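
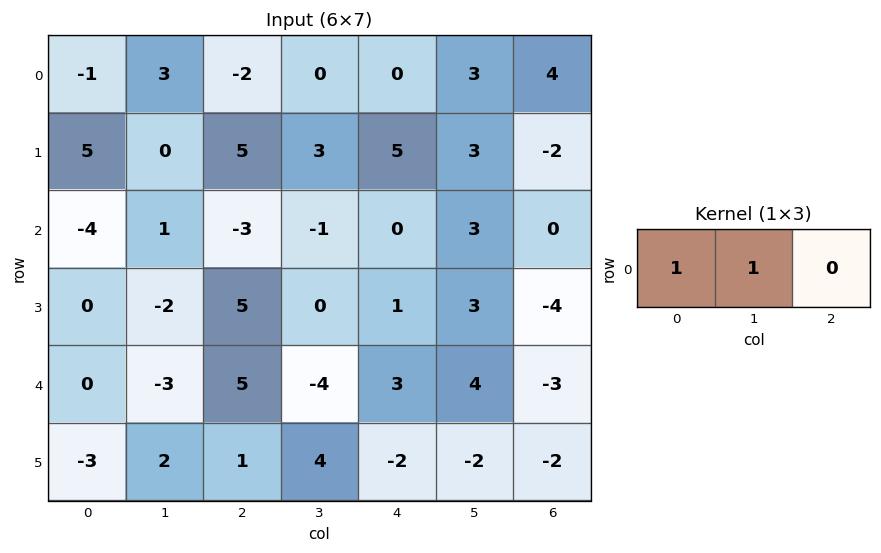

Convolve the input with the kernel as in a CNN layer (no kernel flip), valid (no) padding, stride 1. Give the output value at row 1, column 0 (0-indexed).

The receptive field on the input at this output position is [5 0 5]. Elementwise product with the kernel and sum: 5·1 + 0·1.

5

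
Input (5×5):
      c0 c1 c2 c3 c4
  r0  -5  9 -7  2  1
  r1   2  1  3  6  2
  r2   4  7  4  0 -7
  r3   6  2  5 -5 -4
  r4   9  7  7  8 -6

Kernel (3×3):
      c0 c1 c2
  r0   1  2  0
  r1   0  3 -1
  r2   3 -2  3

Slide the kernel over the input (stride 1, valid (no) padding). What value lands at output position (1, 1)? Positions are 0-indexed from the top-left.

0

The receptive field on the input at this output position is [1 3 6 / 7 4 0 / 2 5 -5]. Elementwise product with the kernel and sum: 1·1 + 3·2 + 4·3 + 0·-1 + 2·3 + 5·-2 + -5·3.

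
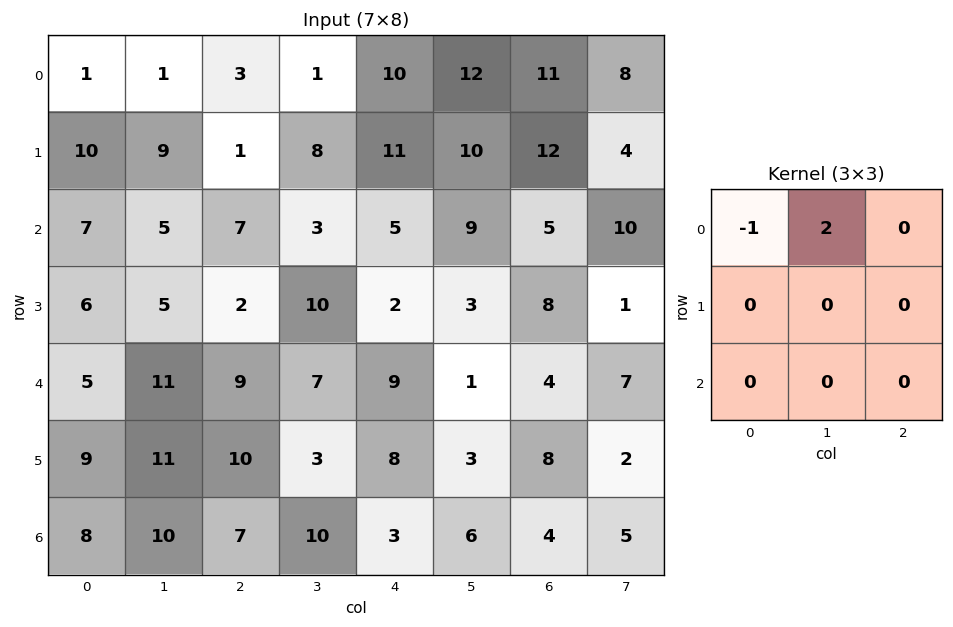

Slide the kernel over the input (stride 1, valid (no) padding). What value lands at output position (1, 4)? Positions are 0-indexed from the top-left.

9

The receptive field on the input at this output position is [11 10 12 / 5 9 5 / 2 3 8]. Elementwise product with the kernel and sum: 11·-1 + 10·2.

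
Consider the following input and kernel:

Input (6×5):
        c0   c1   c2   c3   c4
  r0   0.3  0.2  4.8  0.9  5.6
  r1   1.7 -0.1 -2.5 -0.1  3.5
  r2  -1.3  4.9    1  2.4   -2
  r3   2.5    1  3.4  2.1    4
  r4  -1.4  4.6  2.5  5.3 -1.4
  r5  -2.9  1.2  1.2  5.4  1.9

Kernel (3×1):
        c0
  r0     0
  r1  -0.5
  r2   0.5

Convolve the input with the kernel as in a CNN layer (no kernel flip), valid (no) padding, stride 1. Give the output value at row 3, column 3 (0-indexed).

The receptive field on the input at this output position is [2.1 / 5.3 / 5.4]. Elementwise product with the kernel and sum: 5.3·-0.5 + 5.4·0.5.

0.05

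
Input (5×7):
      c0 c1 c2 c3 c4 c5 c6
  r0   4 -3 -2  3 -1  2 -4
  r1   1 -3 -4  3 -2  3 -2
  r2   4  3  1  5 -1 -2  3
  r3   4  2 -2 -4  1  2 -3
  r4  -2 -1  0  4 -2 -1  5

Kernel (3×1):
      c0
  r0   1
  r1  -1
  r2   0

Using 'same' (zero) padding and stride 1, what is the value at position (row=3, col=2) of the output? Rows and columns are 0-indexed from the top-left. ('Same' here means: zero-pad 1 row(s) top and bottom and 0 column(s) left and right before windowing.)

3

The receptive field on the zero-padded input at this output position is [1 / -2 / 0]. Elementwise product with the kernel and sum: 1·1 + -2·-1.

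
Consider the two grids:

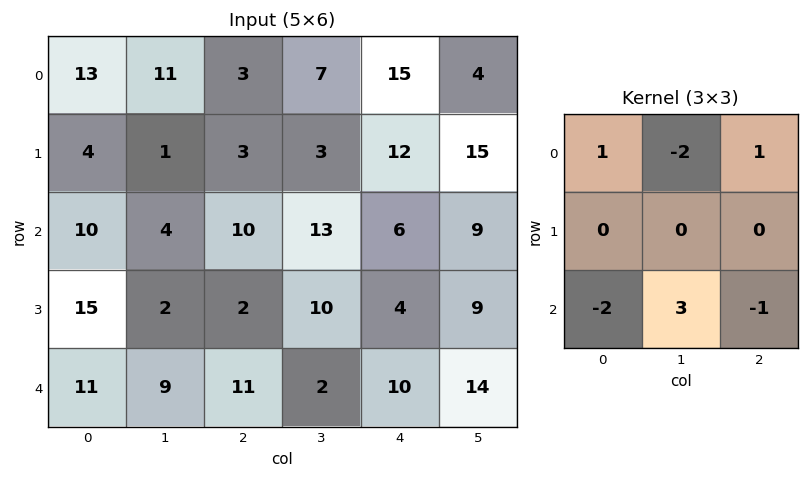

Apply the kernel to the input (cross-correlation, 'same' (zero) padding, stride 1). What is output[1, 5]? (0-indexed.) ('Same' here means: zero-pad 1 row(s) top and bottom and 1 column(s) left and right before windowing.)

22

The receptive field on the zero-padded input at this output position is [15 4 0 / 12 15 0 / 6 9 0]. Elementwise product with the kernel and sum: 15·1 + 4·-2 + 0·1 + 6·-2 + 9·3 + 0·-1.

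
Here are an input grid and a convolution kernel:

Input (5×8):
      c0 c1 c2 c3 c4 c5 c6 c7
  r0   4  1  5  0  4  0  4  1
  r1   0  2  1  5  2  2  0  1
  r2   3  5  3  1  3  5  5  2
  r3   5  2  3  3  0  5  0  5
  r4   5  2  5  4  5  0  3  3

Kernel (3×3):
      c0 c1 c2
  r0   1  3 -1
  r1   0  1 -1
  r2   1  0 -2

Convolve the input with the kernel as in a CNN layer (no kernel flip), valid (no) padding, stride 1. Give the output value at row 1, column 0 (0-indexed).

6

The receptive field on the input at this output position is [0 2 1 / 3 5 3 / 5 2 3]. Elementwise product with the kernel and sum: 0·1 + 2·3 + 1·-1 + 5·1 + 3·-1 + 5·1 + 3·-2.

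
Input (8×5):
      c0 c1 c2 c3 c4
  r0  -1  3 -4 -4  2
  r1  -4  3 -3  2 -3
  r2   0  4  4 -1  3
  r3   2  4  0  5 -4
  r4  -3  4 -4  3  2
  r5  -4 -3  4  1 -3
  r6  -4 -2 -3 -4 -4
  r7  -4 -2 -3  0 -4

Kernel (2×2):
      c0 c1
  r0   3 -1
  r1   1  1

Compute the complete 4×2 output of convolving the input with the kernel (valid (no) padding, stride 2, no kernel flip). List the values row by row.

Output[0,0]: The receptive field on the input at this output position is [-1 3 / -4 3]. Elementwise product with the kernel and sum: -1·3 + 3·-1 + -4·1 + 3·1.

-7 -9
2 18
-20 -10
-16 -8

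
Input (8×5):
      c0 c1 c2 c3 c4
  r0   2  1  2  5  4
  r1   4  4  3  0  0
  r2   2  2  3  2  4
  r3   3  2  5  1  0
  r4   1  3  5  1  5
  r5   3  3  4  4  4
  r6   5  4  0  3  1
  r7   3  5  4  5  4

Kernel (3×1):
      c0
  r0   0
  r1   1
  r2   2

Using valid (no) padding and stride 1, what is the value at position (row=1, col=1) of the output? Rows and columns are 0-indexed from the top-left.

6

The receptive field on the input at this output position is [4 / 2 / 2]. Elementwise product with the kernel and sum: 2·1 + 2·2.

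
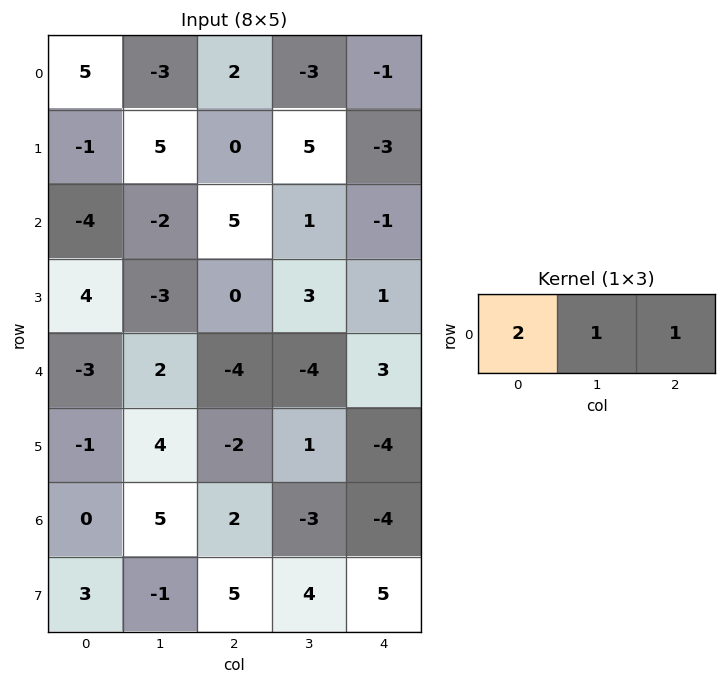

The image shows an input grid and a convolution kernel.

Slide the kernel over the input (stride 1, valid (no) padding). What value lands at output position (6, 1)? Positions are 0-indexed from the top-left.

The receptive field on the input at this output position is [5 2 -3]. Elementwise product with the kernel and sum: 5·2 + 2·1 + -3·1.

9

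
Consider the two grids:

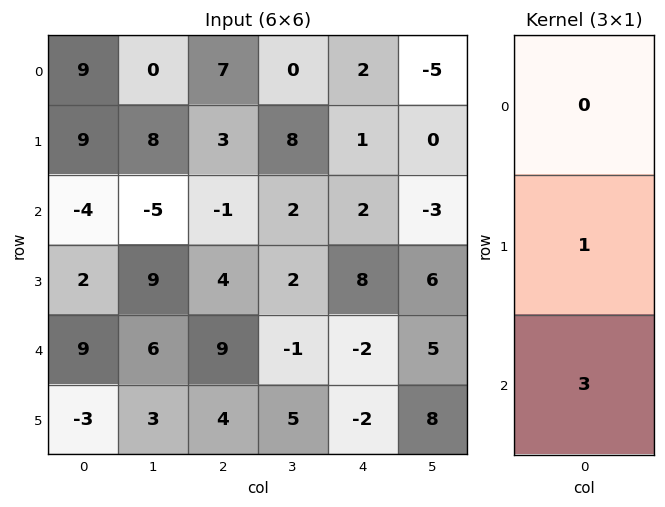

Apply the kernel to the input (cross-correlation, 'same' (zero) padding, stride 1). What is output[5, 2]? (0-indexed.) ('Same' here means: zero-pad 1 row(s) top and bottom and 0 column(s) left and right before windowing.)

The receptive field on the zero-padded input at this output position is [9 / 4 / 0]. Elementwise product with the kernel and sum: 4·1 + 0·3.

4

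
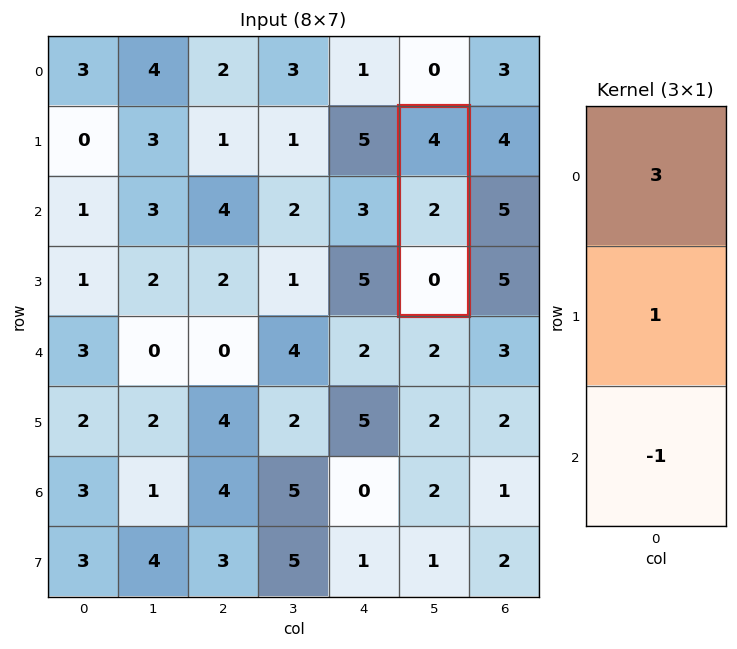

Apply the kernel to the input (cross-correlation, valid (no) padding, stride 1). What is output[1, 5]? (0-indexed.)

The receptive field on the input at this output position is [4 / 2 / 0]. Elementwise product with the kernel and sum: 4·3 + 2·1 + 0·-1.

14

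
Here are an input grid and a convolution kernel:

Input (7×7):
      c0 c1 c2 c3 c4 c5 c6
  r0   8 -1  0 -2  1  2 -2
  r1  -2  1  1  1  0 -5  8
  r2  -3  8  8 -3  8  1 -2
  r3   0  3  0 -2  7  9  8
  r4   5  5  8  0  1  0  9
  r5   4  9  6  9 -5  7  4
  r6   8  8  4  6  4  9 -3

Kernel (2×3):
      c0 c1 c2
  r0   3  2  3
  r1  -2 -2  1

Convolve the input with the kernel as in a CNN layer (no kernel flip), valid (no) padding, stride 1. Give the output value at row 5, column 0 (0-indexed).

20

The receptive field on the input at this output position is [4 9 6 / 8 8 4]. Elementwise product with the kernel and sum: 4·3 + 9·2 + 6·3 + 8·-2 + 8·-2 + 4·1.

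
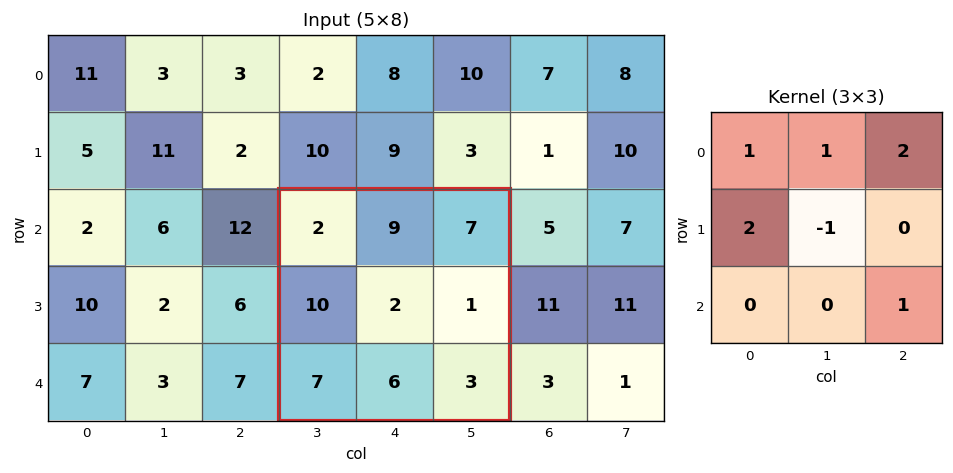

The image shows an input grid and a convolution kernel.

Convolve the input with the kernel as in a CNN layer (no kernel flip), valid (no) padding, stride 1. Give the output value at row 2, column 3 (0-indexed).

46

The receptive field on the input at this output position is [2 9 7 / 10 2 1 / 7 6 3]. Elementwise product with the kernel and sum: 2·1 + 9·1 + 7·2 + 10·2 + 2·-1 + 3·1.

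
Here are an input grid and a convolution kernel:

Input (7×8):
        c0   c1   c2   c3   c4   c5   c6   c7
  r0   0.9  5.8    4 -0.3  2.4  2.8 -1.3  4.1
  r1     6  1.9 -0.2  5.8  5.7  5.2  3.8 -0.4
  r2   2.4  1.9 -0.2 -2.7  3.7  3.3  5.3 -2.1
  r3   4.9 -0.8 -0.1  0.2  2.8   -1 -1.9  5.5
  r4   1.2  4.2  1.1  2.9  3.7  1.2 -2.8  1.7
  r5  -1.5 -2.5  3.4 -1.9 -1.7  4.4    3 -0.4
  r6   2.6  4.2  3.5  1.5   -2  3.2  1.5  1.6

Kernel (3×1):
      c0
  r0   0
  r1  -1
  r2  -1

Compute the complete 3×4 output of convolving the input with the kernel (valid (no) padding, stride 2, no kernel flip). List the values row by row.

-8.4 0.4 -9.4 -9.1
-6.1 -1 -6.5 4.7
-1.1 -6.9 3.7 -4.5

Output[0,0]: The receptive field on the input at this output position is [0.9 / 6 / 2.4]. Elementwise product with the kernel and sum: 6·-1 + 2.4·-1.
Output[0,1]: The receptive field on the input at this output position is [4 / -0.2 / -0.2]. Elementwise product with the kernel and sum: -0.2·-1 + -0.2·-1.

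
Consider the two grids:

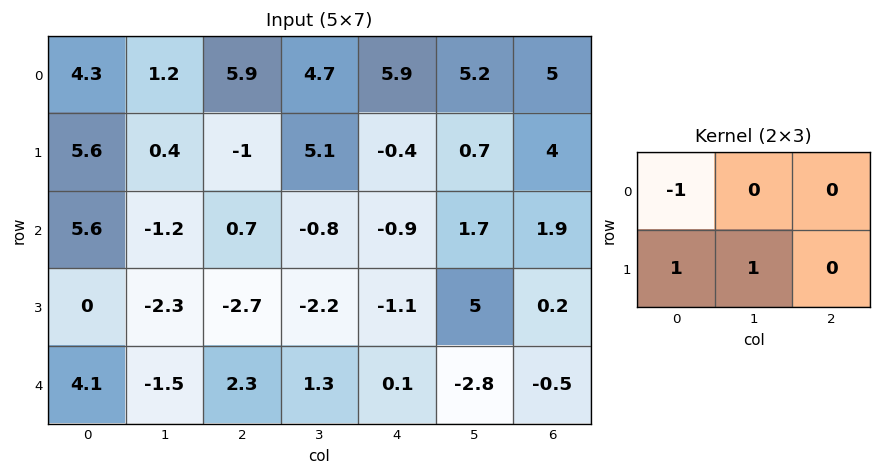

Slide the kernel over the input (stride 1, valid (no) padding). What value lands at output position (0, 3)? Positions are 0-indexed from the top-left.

The receptive field on the input at this output position is [4.7 5.9 5.2 / 5.1 -0.4 0.7]. Elementwise product with the kernel and sum: 4.7·-1 + 5.1·1 + -0.4·1.

-0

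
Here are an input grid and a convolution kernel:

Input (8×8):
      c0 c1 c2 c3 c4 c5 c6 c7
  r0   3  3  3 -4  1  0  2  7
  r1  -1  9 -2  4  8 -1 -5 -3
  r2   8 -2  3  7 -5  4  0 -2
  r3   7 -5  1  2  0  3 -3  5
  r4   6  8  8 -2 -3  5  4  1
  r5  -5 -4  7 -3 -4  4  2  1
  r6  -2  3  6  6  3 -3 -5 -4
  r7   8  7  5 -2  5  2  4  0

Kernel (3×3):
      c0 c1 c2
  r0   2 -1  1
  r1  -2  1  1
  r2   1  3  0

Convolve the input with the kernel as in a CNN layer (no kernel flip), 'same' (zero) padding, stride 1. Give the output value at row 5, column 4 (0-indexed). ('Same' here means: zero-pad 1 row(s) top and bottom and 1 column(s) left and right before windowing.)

25

The receptive field on the zero-padded input at this output position is [-2 -3 5 / -3 -4 4 / 6 3 -3]. Elementwise product with the kernel and sum: -2·2 + -3·-1 + 5·1 + -3·-2 + -4·1 + 4·1 + 6·1 + 3·3.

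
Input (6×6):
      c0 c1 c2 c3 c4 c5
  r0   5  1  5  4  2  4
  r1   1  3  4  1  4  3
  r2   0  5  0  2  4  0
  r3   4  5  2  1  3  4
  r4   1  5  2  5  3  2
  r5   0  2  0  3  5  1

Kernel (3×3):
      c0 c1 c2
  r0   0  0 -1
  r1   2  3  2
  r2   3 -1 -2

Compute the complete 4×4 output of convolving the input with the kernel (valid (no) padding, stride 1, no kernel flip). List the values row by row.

Output[0,0]: The receptive field on the input at this output position is [5 1 5 / 1 3 4 / 0 5 0]. Elementwise product with the kernel and sum: 5·-1 + 1·2 + 3·3 + 4·2 + 0·3 + 5·-1 + 0·-2.
Output[0,1]: The receptive field on the input at this output position is [1 5 4 / 3 4 1 / 5 0 2]. Elementwise product with the kernel and sum: 4·-1 + 3·2 + 4·3 + 1·2 + 5·3 + 0·-1 + 2·-2.

9 27 7 18
14 24 9 5
21 19 4 27
17 25 9 21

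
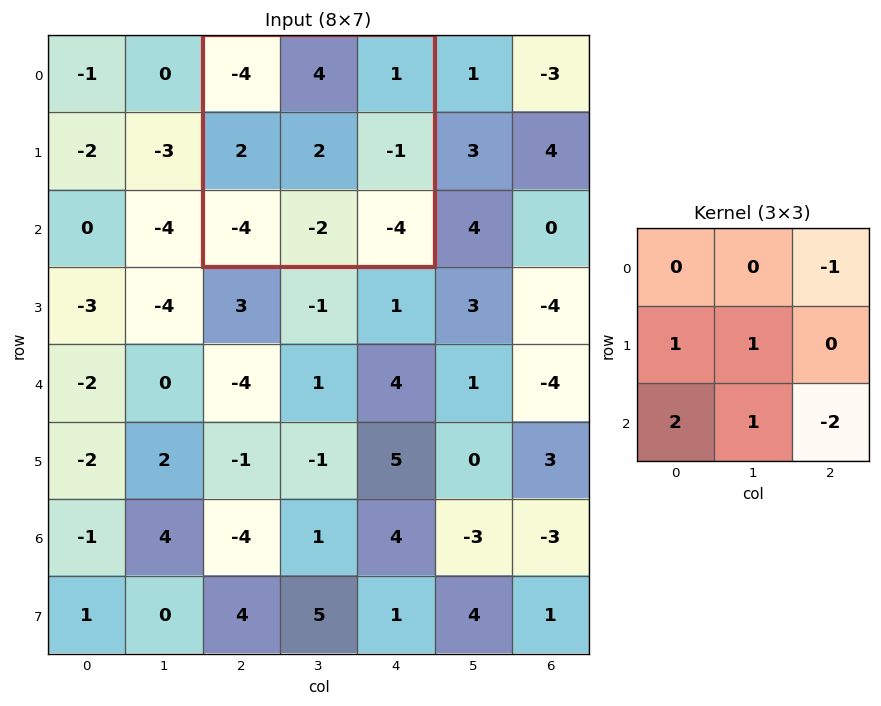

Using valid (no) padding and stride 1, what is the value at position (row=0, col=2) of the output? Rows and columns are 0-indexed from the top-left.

1

The receptive field on the input at this output position is [-4 4 1 / 2 2 -1 / -4 -2 -4]. Elementwise product with the kernel and sum: 1·-1 + 2·1 + 2·1 + -4·2 + -2·1 + -4·-2.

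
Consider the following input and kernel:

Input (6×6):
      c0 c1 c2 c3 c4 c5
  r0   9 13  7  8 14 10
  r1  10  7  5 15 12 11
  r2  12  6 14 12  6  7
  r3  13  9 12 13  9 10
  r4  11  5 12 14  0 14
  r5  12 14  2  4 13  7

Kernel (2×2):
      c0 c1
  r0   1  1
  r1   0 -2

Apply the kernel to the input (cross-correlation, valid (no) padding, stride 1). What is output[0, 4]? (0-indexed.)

The receptive field on the input at this output position is [14 10 / 12 11]. Elementwise product with the kernel and sum: 14·1 + 10·1 + 11·-2.

2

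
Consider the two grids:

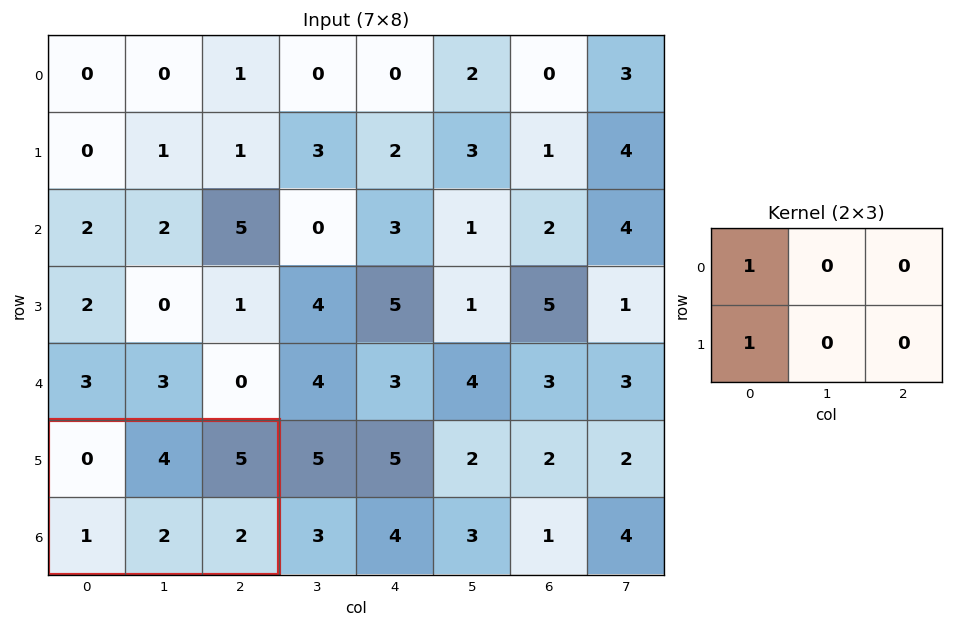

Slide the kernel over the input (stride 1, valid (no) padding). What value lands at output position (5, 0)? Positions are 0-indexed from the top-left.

The receptive field on the input at this output position is [0 4 5 / 1 2 2]. Elementwise product with the kernel and sum: 0·1 + 1·1.

1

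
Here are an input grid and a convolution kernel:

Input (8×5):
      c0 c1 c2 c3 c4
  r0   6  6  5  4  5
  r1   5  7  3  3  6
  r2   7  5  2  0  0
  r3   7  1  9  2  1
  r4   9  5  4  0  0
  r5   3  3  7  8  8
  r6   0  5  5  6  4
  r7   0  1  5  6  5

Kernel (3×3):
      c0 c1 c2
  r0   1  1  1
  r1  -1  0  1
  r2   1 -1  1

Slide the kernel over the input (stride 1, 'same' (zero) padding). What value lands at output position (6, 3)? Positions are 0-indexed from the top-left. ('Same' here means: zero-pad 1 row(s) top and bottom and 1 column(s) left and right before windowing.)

26

The receptive field on the zero-padded input at this output position is [7 8 8 / 5 6 4 / 5 6 5]. Elementwise product with the kernel and sum: 7·1 + 8·1 + 8·1 + 5·-1 + 4·1 + 5·1 + 6·-1 + 5·1.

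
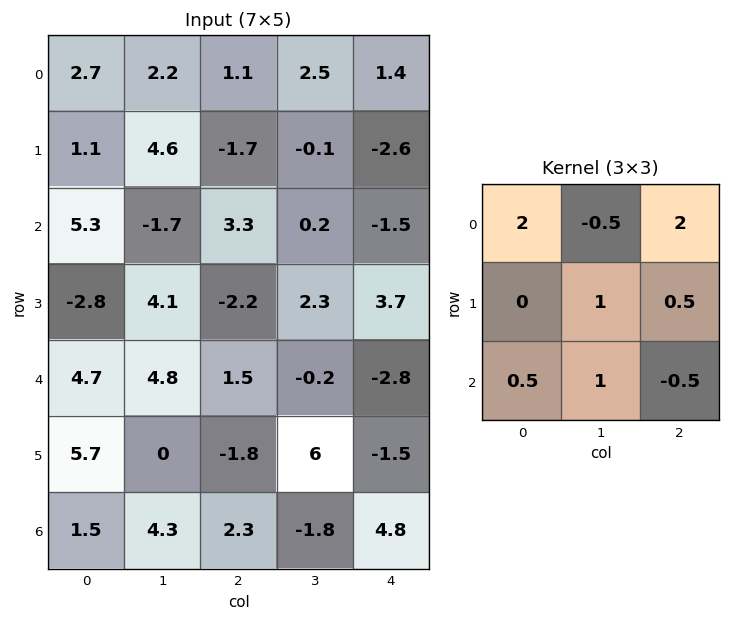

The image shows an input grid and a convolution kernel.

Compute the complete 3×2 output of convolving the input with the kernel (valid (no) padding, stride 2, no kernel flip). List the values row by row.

9.55 4.95
27.45 9.6
13 -0.3

Output[0,0]: The receptive field on the input at this output position is [2.7 2.2 1.1 / 1.1 4.6 -1.7 / 5.3 -1.7 3.3]. Elementwise product with the kernel and sum: 2.7·2 + 2.2·-0.5 + 1.1·2 + 4.6·1 + -1.7·0.5 + 5.3·0.5 + -1.7·1 + 3.3·-0.5.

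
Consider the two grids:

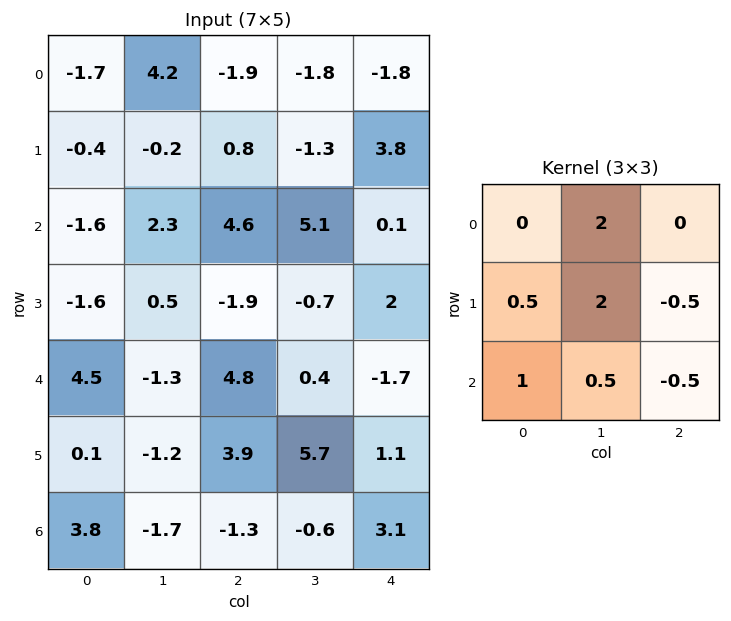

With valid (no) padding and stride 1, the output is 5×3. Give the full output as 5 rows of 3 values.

Output[0,0]: The receptive field on the input at this output position is [-1.7 4.2 -1.9 / -0.4 -0.2 0.8 / -1.6 2.3 4.6]. Elementwise product with the kernel and sum: 4.2·2 + -0.4·0.5 + -0.2·2 + 0.8·-0.5 + -1.6·1 + 2.3·0.5 + 4.6·-0.5.
Output[0,1]: The receptive field on the input at this output position is [4.2 -1.9 -1.8 / -0.2 0.8 -1.3 / 2.3 4.6 5.1]. Elementwise product with the kernel and sum: -1.9·2 + -0.2·0.5 + 0.8·2 + -1.3·-0.5 + 2.3·1 + 4.6·0.5 + 5.1·-0.5.

4.65 0.4 -0.6
0.7 9.3 6.6
7.2 6.9 12.7
-4.2 2.85 8.85
-3.3 11.9 10.45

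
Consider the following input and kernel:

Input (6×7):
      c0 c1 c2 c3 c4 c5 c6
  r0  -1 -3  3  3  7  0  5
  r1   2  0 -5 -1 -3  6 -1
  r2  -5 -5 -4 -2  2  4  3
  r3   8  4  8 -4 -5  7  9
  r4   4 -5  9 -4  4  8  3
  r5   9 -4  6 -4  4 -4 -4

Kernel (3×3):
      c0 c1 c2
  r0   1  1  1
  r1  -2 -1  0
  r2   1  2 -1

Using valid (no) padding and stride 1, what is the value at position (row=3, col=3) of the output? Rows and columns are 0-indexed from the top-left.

The receptive field on the input at this output position is [-4 -5 7 / -4 4 8 / -4 4 -4]. Elementwise product with the kernel and sum: -4·1 + -5·1 + 7·1 + -4·-2 + 4·-1 + -4·1 + 4·2 + -4·-1.

10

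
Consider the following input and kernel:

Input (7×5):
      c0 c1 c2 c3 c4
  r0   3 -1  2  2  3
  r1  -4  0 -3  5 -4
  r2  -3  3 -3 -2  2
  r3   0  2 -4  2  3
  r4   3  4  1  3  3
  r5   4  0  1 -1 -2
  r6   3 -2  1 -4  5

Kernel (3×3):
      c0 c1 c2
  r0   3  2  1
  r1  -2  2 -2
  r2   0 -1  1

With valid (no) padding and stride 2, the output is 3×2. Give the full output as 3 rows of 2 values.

17 41
3 -5
11 21

Output[0,0]: The receptive field on the input at this output position is [3 -1 2 / -4 0 -3 / -3 3 -3]. Elementwise product with the kernel and sum: 3·3 + -1·2 + 2·1 + -4·-2 + 0·2 + -3·-2 + 3·-1 + -3·1.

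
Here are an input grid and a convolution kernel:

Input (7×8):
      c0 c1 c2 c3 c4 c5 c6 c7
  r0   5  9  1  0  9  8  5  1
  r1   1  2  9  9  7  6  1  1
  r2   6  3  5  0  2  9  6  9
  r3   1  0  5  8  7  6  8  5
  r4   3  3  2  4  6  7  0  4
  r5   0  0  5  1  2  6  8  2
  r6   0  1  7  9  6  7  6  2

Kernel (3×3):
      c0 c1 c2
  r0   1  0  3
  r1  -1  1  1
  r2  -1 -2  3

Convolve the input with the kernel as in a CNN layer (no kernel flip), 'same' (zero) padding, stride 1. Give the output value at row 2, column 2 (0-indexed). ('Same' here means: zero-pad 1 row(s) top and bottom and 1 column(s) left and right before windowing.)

The receptive field on the zero-padded input at this output position is [2 9 9 / 3 5 0 / 0 5 8]. Elementwise product with the kernel and sum: 2·1 + 9·3 + 3·-1 + 5·1 + 0·1 + 0·-1 + 5·-2 + 8·3.

45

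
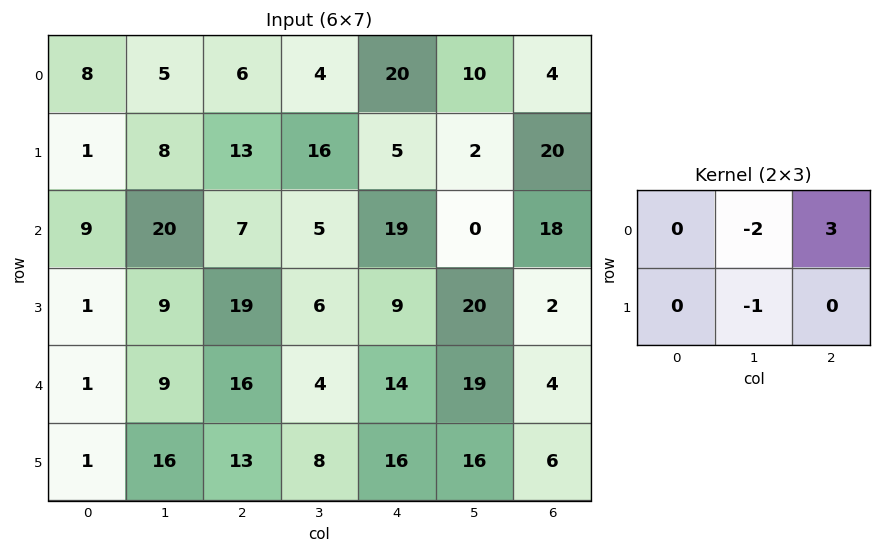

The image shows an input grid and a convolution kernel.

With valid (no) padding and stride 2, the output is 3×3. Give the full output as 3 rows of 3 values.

Output[0,0]: The receptive field on the input at this output position is [8 5 6 / 1 8 13]. Elementwise product with the kernel and sum: 5·-2 + 6·3 + 8·-1.
Output[0,1]: The receptive field on the input at this output position is [6 4 20 / 13 16 5]. Elementwise product with the kernel and sum: 4·-2 + 20·3 + 16·-1.

0 36 -10
-28 41 34
14 26 -42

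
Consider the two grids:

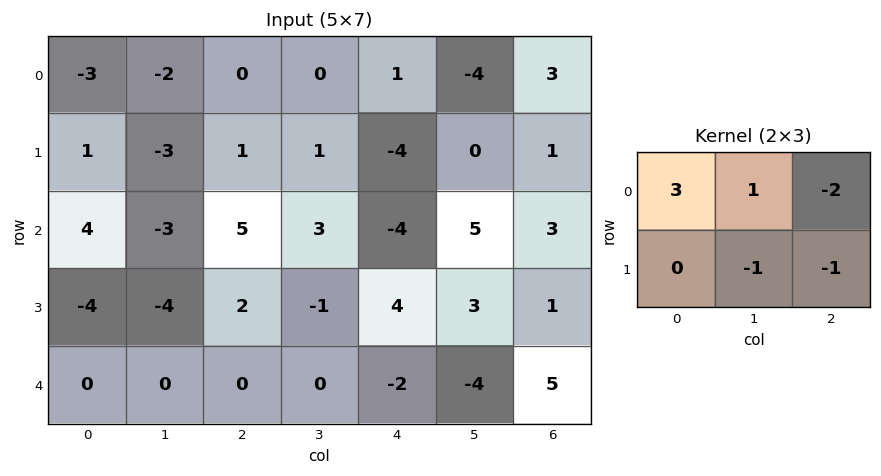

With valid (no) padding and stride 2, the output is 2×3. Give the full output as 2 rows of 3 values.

-9 1 -8
1 23 -17

Output[0,0]: The receptive field on the input at this output position is [-3 -2 0 / 1 -3 1]. Elementwise product with the kernel and sum: -3·3 + -2·1 + 0·-2 + -3·-1 + 1·-1.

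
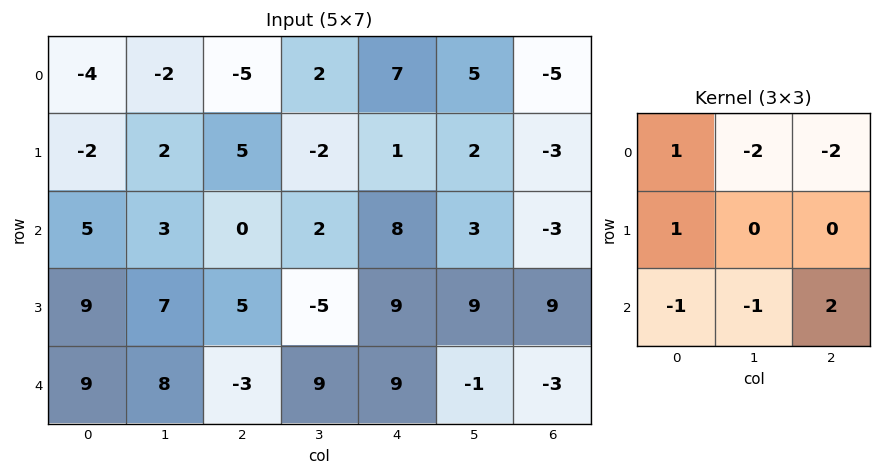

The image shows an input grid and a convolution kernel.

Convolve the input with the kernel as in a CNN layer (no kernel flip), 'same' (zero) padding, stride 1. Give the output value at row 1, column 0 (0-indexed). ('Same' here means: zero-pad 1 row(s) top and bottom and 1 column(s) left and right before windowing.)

The receptive field on the zero-padded input at this output position is [0 -4 -2 / 0 -2 2 / 0 5 3]. Elementwise product with the kernel and sum: 0·1 + -4·-2 + -2·-2 + 0·1 + 0·-1 + 5·-1 + 3·2.

13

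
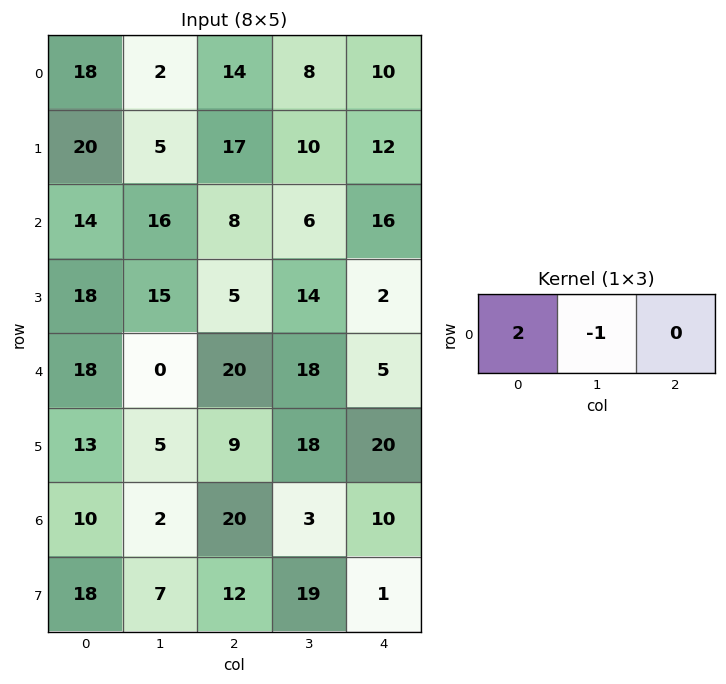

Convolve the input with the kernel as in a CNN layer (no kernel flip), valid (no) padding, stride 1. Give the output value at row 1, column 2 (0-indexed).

The receptive field on the input at this output position is [17 10 12]. Elementwise product with the kernel and sum: 17·2 + 10·-1.

24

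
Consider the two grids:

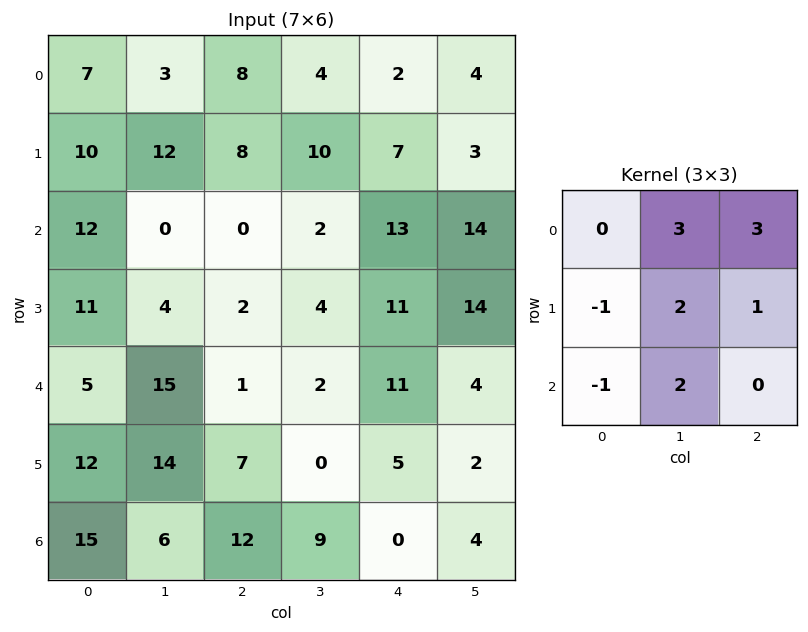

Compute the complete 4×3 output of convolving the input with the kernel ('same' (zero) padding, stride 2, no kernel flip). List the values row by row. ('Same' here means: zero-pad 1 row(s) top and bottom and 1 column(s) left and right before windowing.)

Output[0,0]: The receptive field on the zero-padded input at this output position is [0 0 0 / 0 7 3 / 0 10 12]. Elementwise product with the kernel and sum: 0·3 + 0·3 + 0·-1 + 7·2 + 3·1 + 0·-1 + 10·2.

37 21 8
112 56 86
94 7 109
114 48 16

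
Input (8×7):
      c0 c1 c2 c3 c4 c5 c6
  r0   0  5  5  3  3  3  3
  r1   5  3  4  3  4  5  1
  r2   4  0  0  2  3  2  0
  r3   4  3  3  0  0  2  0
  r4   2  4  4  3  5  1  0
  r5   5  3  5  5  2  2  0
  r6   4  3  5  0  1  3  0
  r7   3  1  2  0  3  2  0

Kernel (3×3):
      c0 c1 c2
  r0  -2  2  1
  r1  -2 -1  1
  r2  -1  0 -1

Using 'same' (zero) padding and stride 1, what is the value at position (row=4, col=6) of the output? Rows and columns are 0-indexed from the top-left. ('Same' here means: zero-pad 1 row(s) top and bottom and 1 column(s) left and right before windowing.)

-8

The receptive field on the zero-padded input at this output position is [2 0 0 / 1 0 0 / 2 0 0]. Elementwise product with the kernel and sum: 2·-2 + 0·2 + 0·1 + 1·-2 + 0·-1 + 0·1 + 2·-1 + 0·-1.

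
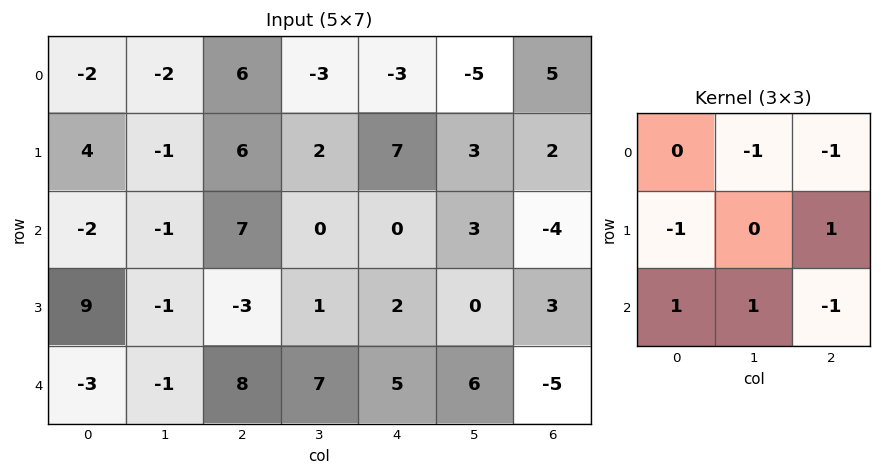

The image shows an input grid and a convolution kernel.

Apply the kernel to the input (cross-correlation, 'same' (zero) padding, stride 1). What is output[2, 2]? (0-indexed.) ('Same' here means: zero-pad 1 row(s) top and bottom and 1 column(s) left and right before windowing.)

-12

The receptive field on the zero-padded input at this output position is [-1 6 2 / -1 7 0 / -1 -3 1]. Elementwise product with the kernel and sum: 6·-1 + 2·-1 + -1·-1 + 0·1 + -1·1 + -3·1 + 1·-1.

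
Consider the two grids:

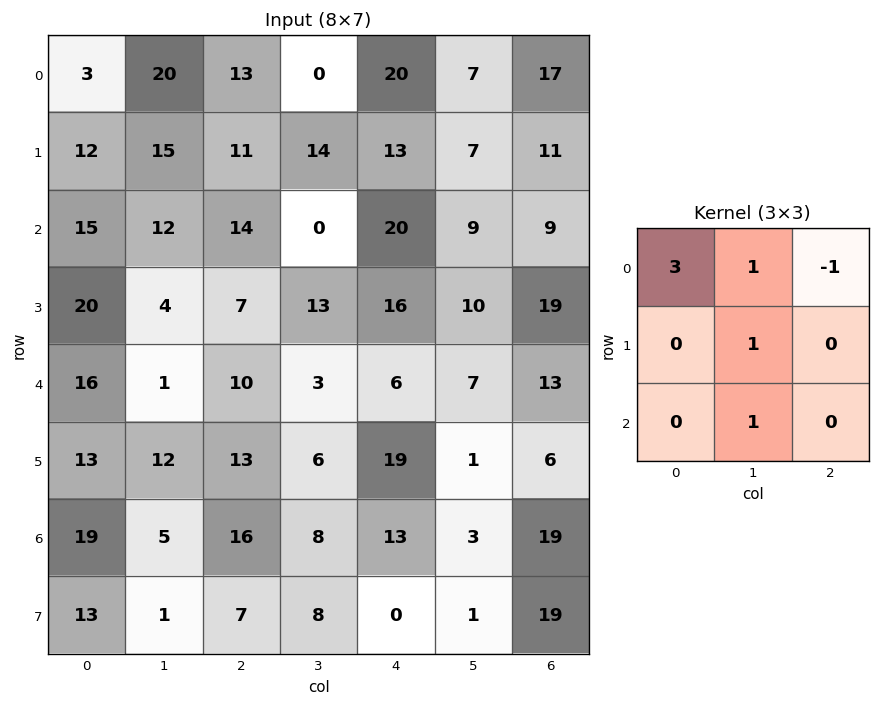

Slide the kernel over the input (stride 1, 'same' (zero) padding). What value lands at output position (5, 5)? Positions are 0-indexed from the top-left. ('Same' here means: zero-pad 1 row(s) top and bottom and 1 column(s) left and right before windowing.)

The receptive field on the zero-padded input at this output position is [6 7 13 / 19 1 6 / 13 3 19]. Elementwise product with the kernel and sum: 6·3 + 7·1 + 13·-1 + 1·1 + 3·1.

16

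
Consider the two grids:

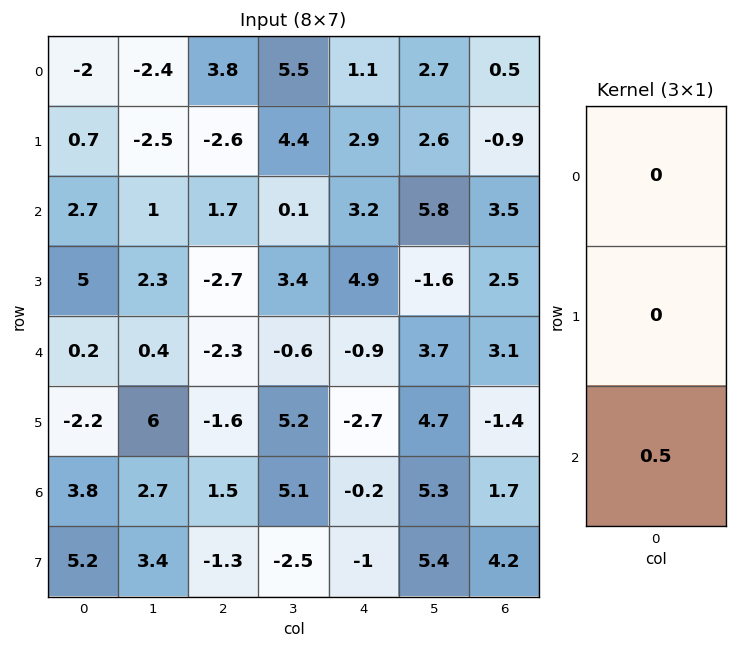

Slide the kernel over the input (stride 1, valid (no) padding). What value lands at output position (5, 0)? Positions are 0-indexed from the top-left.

2.6

The receptive field on the input at this output position is [-2.2 / 3.8 / 5.2]. Elementwise product with the kernel and sum: 5.2·0.5.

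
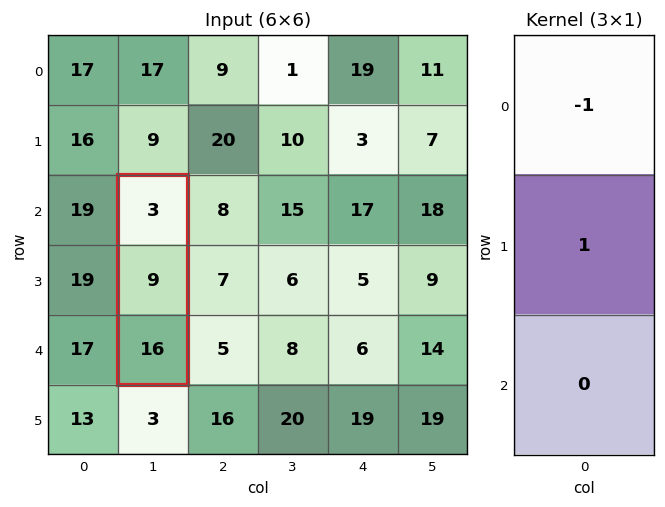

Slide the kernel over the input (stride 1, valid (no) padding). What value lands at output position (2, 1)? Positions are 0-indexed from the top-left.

6

The receptive field on the input at this output position is [3 / 9 / 16]. Elementwise product with the kernel and sum: 3·-1 + 9·1.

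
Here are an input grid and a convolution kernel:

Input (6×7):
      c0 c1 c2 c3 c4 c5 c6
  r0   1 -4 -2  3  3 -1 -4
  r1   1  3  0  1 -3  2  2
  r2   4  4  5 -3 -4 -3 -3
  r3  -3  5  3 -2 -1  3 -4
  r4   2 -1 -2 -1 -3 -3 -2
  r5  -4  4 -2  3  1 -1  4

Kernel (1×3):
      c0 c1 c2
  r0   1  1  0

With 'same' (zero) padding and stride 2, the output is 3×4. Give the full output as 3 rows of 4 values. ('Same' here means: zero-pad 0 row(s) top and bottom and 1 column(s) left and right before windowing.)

1 -6 6 -5
4 9 -7 -6
2 -3 -4 -5

Output[0,0]: The receptive field on the zero-padded input at this output position is [0 1 -4]. Elementwise product with the kernel and sum: 0·1 + 1·1.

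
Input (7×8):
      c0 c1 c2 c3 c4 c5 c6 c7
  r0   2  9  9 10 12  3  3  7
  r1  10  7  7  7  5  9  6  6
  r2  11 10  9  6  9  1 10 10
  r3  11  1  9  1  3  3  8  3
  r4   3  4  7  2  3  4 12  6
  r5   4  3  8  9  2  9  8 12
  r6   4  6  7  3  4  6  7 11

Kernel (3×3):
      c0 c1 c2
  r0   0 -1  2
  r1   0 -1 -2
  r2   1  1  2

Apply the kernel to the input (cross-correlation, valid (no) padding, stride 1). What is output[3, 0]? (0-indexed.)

The receptive field on the input at this output position is [11 1 9 / 3 4 7 / 4 3 8]. Elementwise product with the kernel and sum: 1·-1 + 9·2 + 4·-1 + 7·-2 + 4·1 + 3·1 + 8·2.

22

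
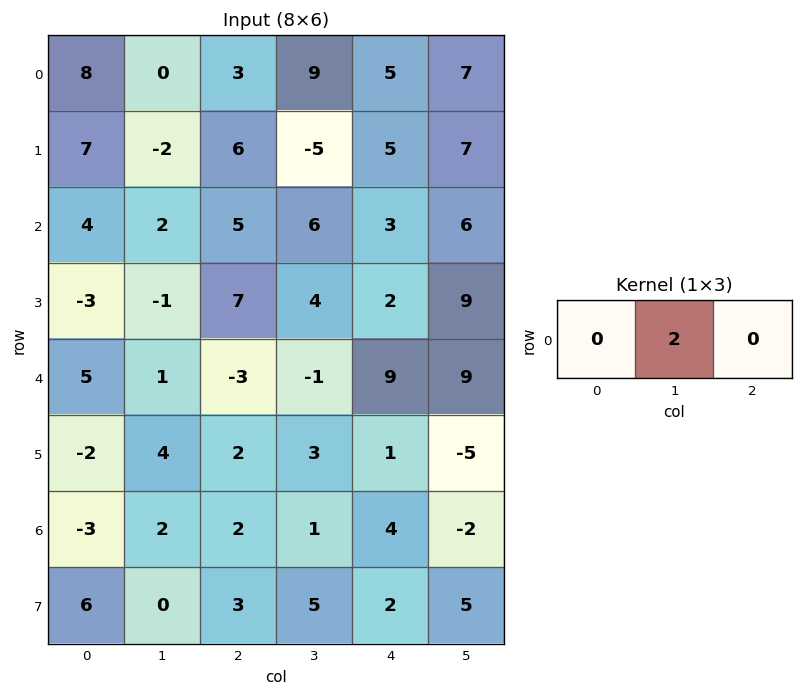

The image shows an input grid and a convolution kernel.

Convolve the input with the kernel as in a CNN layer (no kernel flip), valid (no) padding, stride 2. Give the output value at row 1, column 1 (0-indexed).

12

The receptive field on the input at this output position is [5 6 3]. Elementwise product with the kernel and sum: 6·2.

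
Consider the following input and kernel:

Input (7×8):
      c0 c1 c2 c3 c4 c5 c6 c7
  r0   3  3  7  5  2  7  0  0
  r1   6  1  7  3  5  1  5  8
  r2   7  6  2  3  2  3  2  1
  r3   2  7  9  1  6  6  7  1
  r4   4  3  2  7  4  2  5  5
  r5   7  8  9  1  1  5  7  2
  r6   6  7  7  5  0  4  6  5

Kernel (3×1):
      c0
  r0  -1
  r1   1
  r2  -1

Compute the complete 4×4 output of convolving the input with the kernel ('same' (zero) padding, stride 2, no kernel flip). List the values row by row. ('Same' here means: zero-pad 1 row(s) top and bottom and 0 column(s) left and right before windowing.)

Output[0,0]: The receptive field on the zero-padded input at this output position is [0 / 3 / 6]. Elementwise product with the kernel and sum: 0·-1 + 3·1 + 6·-1.
Output[0,1]: The receptive field on the zero-padded input at this output position is [0 / 7 / 7]. Elementwise product with the kernel and sum: 0·-1 + 7·1 + 7·-1.

-3 0 -3 -5
-1 -14 -9 -10
-5 -16 -3 -9
-1 -2 -1 -1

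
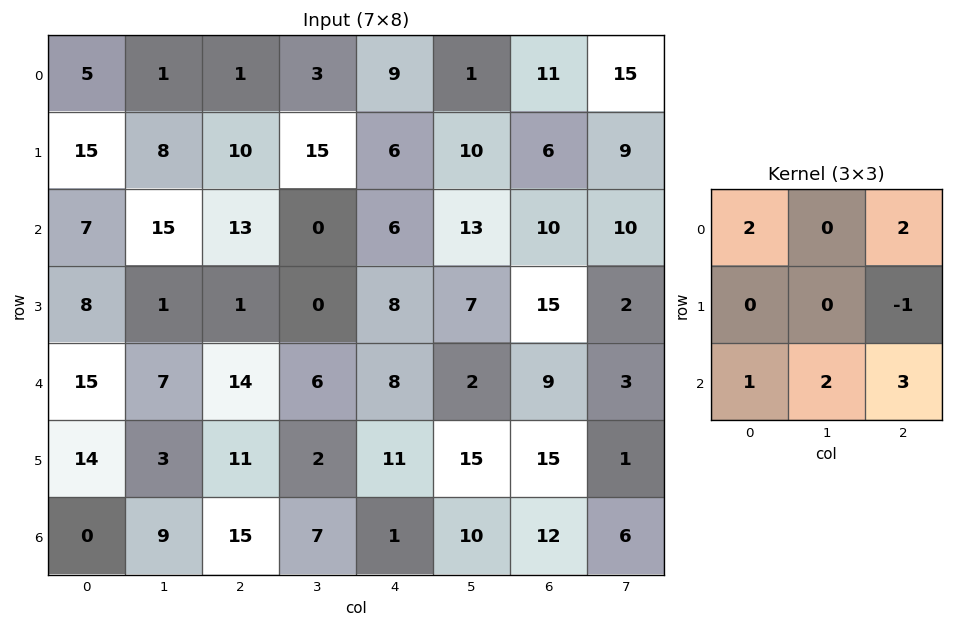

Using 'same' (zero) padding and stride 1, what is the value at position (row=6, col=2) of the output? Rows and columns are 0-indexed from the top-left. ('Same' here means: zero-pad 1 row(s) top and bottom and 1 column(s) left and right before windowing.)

The receptive field on the zero-padded input at this output position is [3 11 2 / 9 15 7 / 0 0 0]. Elementwise product with the kernel and sum: 3·2 + 2·2 + 7·-1 + 0·1 + 0·2 + 0·3.

3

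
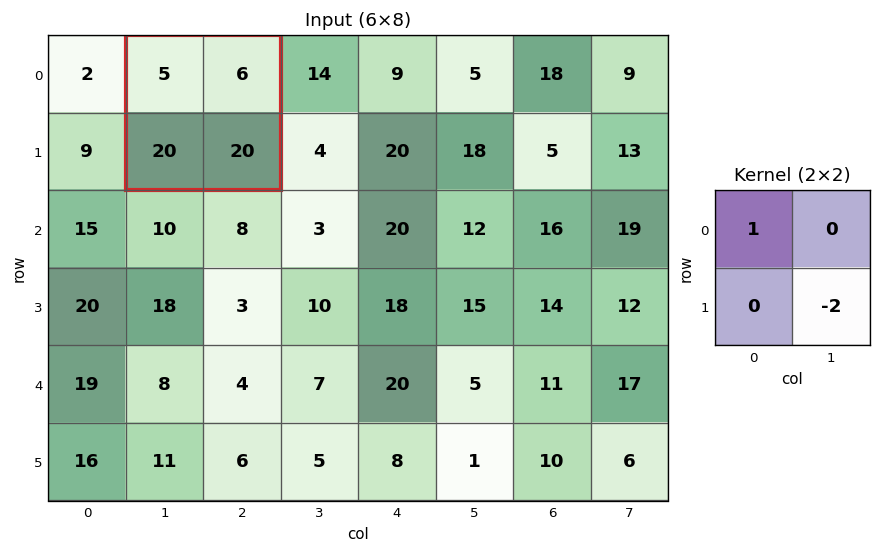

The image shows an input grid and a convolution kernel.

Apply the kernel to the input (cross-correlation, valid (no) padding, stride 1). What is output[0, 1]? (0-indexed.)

-35

The receptive field on the input at this output position is [5 6 / 20 20]. Elementwise product with the kernel and sum: 5·1 + 20·-2.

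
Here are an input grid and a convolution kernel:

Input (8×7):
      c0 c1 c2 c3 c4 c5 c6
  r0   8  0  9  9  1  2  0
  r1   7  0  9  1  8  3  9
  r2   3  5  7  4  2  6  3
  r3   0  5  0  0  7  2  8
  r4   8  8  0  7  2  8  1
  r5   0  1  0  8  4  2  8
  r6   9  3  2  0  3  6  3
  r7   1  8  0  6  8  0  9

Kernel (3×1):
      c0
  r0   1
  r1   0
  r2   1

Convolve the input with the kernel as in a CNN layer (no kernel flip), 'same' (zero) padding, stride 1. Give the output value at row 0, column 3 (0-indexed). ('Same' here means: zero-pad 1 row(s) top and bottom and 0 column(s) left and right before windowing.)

The receptive field on the zero-padded input at this output position is [0 / 9 / 1]. Elementwise product with the kernel and sum: 0·1 + 1·1.

1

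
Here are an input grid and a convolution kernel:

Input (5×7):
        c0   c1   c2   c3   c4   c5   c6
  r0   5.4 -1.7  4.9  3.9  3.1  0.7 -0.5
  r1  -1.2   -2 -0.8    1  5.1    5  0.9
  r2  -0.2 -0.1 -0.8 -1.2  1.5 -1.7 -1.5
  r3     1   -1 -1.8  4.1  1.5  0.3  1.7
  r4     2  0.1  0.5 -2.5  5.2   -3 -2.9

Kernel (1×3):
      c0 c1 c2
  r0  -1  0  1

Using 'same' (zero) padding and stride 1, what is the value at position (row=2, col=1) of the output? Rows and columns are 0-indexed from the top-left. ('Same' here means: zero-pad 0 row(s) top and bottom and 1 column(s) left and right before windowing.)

The receptive field on the zero-padded input at this output position is [-0.2 -0.1 -0.8]. Elementwise product with the kernel and sum: -0.2·-1 + -0.8·1.

-0.6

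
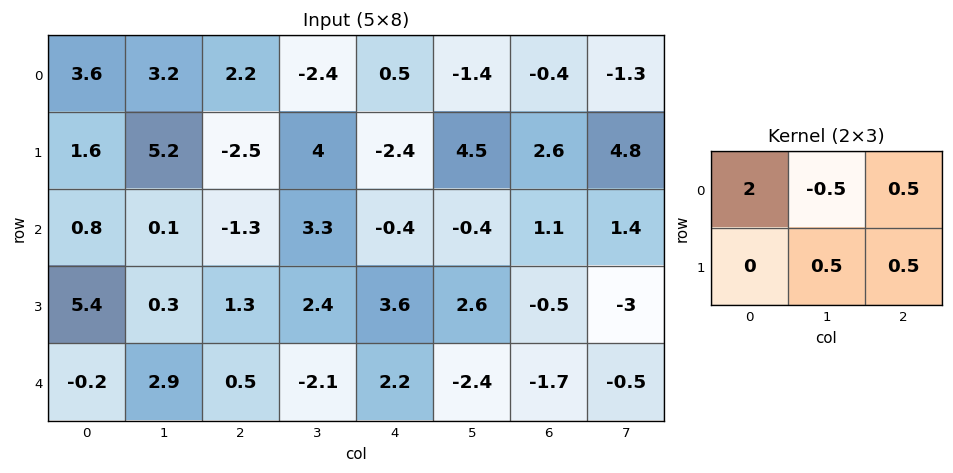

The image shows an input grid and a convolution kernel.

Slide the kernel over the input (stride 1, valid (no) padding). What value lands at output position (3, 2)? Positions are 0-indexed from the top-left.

3.25

The receptive field on the input at this output position is [1.3 2.4 3.6 / 0.5 -2.1 2.2]. Elementwise product with the kernel and sum: 1.3·2 + 2.4·-0.5 + 3.6·0.5 + -2.1·0.5 + 2.2·0.5.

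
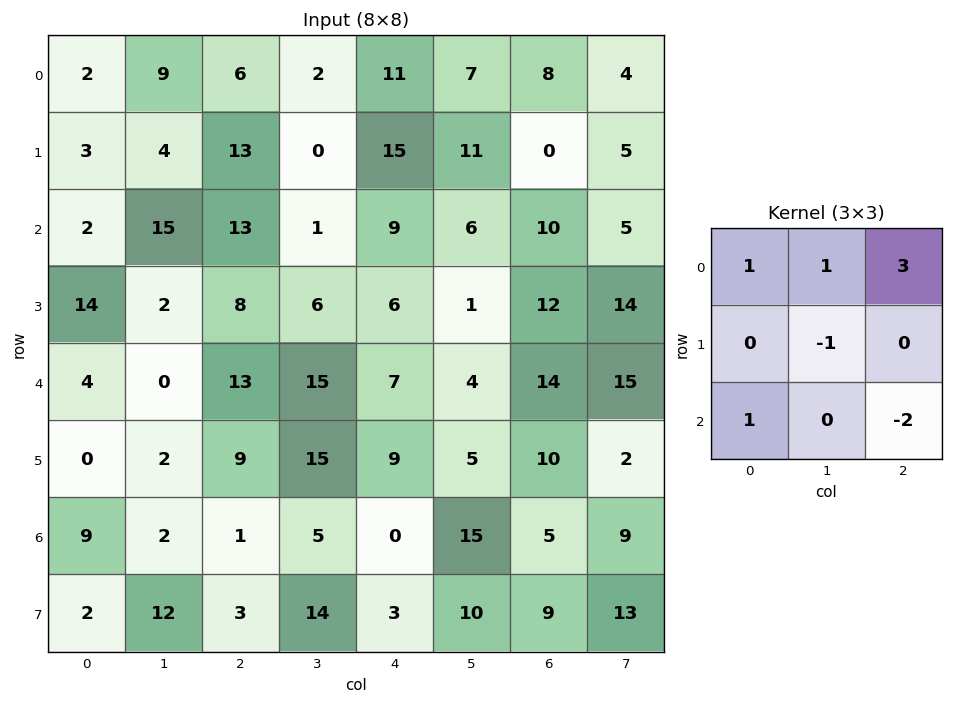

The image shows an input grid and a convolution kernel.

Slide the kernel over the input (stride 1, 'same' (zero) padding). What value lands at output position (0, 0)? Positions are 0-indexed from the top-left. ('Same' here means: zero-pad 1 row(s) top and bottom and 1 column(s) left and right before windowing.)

-10

The receptive field on the zero-padded input at this output position is [0 0 0 / 0 2 9 / 0 3 4]. Elementwise product with the kernel and sum: 0·1 + 0·1 + 0·3 + 2·-1 + 0·1 + 4·-2.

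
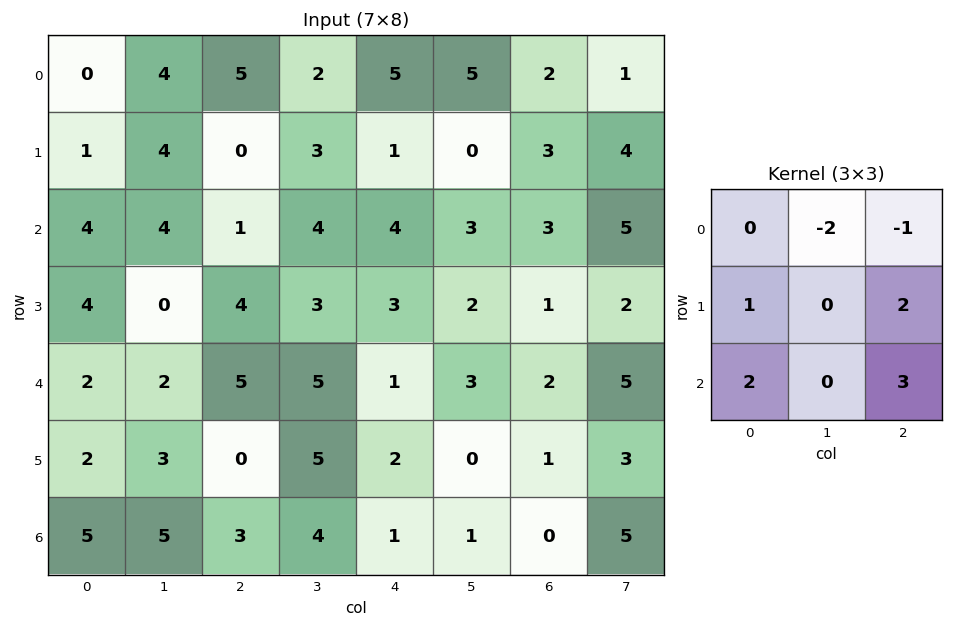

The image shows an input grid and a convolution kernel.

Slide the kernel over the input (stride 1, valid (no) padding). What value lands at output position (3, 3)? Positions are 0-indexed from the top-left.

13

The receptive field on the input at this output position is [3 3 2 / 5 1 3 / 5 2 0]. Elementwise product with the kernel and sum: 3·-2 + 2·-1 + 5·1 + 3·2 + 5·2 + 0·3.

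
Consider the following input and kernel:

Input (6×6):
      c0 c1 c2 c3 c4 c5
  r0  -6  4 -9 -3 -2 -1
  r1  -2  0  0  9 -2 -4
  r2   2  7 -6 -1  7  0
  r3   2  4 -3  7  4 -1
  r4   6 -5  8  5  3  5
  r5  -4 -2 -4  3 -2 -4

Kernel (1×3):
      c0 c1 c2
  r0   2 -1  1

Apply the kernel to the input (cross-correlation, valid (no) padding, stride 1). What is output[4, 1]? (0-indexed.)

-13

The receptive field on the input at this output position is [-5 8 5]. Elementwise product with the kernel and sum: -5·2 + 8·-1 + 5·1.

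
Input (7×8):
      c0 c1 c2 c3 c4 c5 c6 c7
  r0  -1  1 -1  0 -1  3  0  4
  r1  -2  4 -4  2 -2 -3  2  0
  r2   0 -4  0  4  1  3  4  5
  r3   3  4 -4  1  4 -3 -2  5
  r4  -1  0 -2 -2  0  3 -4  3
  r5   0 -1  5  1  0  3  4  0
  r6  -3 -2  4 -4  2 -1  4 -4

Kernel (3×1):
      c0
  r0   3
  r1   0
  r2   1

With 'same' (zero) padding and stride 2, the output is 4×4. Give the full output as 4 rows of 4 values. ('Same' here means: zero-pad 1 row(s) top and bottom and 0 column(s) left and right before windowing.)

-2 -4 -2 2
-3 -16 -2 4
9 -7 12 -2
0 15 0 12

Output[0,0]: The receptive field on the zero-padded input at this output position is [0 / -1 / -2]. Elementwise product with the kernel and sum: 0·3 + -2·1.
Output[0,1]: The receptive field on the zero-padded input at this output position is [0 / -1 / -4]. Elementwise product with the kernel and sum: 0·3 + -4·1.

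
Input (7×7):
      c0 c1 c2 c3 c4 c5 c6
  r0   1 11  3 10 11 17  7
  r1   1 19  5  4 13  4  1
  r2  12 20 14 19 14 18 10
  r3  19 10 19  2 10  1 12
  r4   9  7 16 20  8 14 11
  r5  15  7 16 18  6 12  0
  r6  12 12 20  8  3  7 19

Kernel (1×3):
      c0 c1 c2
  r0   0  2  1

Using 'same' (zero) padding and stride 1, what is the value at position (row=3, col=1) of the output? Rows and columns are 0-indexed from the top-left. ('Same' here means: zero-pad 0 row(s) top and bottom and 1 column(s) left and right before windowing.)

The receptive field on the zero-padded input at this output position is [19 10 19]. Elementwise product with the kernel and sum: 10·2 + 19·1.

39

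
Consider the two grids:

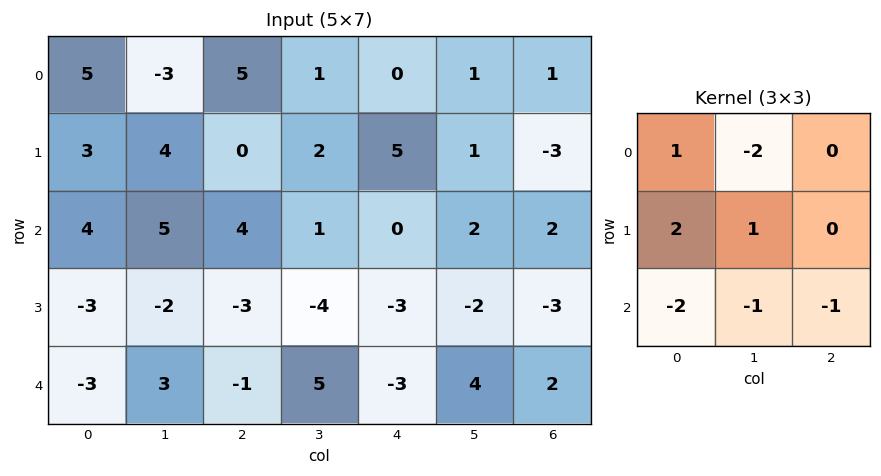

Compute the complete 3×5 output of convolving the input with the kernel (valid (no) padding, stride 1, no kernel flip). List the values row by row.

Output[0,0]: The receptive field on the input at this output position is [5 -3 5 / 3 4 0 / 4 5 4]. Elementwise product with the kernel and sum: 5·1 + -3·-2 + 3·2 + 4·1 + 4·-2 + 5·-1 + 4·-1.

4 -20 -4 6 5
19 29 18 7 16
-10 -20 -8 -21 -12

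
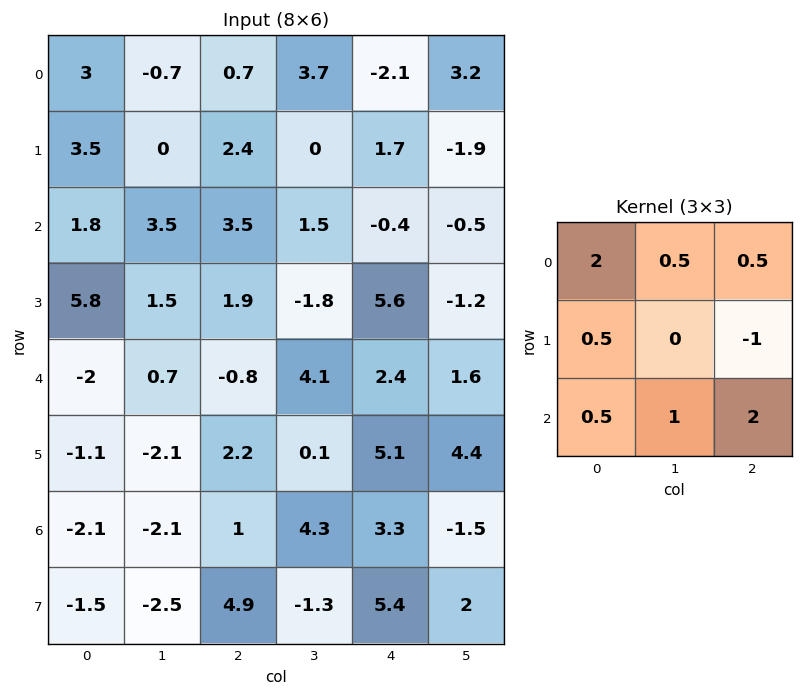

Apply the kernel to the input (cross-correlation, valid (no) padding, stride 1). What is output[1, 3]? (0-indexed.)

3.45

The receptive field on the input at this output position is [0 1.7 -1.9 / 1.5 -0.4 -0.5 / -1.8 5.6 -1.2]. Elementwise product with the kernel and sum: 0·2 + 1.7·0.5 + -1.9·0.5 + 1.5·0.5 + -0.5·-1 + -1.8·0.5 + 5.6·1 + -1.2·2.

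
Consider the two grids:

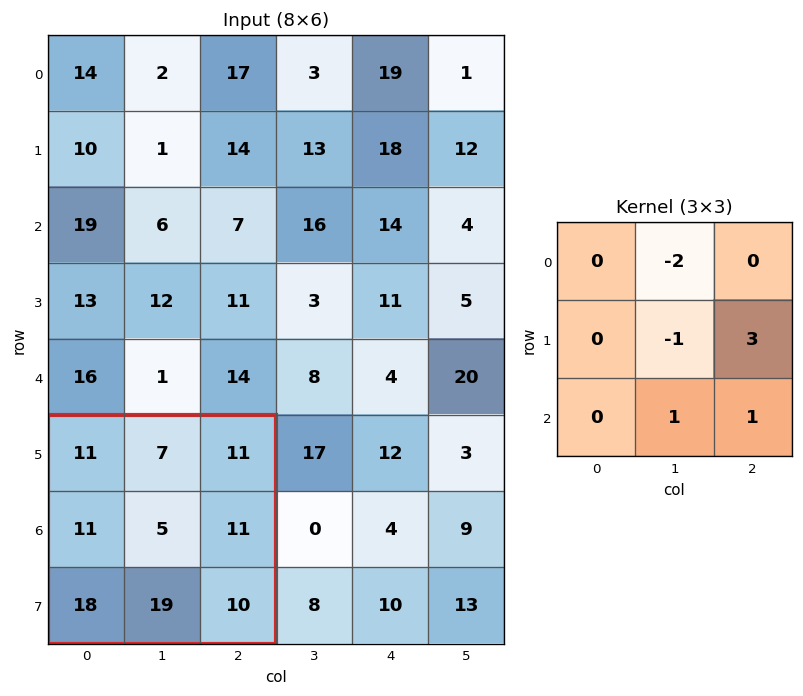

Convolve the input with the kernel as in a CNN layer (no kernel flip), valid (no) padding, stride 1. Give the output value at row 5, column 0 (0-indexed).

43

The receptive field on the input at this output position is [11 7 11 / 11 5 11 / 18 19 10]. Elementwise product with the kernel and sum: 7·-2 + 5·-1 + 11·3 + 19·1 + 10·1.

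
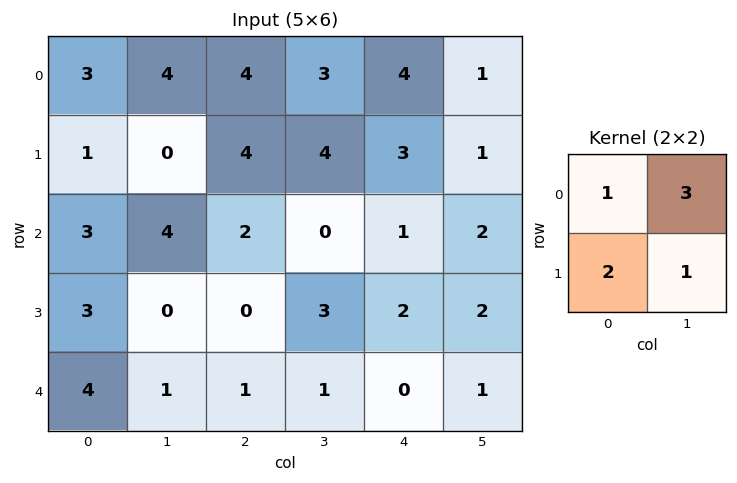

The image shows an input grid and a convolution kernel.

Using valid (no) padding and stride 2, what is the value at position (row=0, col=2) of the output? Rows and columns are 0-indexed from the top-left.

14

The receptive field on the input at this output position is [4 1 / 3 1]. Elementwise product with the kernel and sum: 4·1 + 1·3 + 3·2 + 1·1.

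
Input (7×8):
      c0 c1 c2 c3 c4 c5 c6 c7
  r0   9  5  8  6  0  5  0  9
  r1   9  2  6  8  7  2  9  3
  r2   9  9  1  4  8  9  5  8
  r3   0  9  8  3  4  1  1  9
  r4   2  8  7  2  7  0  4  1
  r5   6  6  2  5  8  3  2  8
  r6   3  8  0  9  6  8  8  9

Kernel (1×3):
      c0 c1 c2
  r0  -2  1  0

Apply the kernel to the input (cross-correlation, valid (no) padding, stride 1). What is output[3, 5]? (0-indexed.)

The receptive field on the input at this output position is [1 1 9]. Elementwise product with the kernel and sum: 1·-2 + 1·1.

-1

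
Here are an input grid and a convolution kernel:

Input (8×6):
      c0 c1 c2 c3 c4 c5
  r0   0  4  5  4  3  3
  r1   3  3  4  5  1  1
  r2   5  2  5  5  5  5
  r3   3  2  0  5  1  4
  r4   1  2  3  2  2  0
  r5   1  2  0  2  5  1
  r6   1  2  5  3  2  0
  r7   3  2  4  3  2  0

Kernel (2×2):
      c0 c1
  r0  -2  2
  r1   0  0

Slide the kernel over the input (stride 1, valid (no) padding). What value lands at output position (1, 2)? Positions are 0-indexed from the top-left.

2

The receptive field on the input at this output position is [4 5 / 5 5]. Elementwise product with the kernel and sum: 4·-2 + 5·2.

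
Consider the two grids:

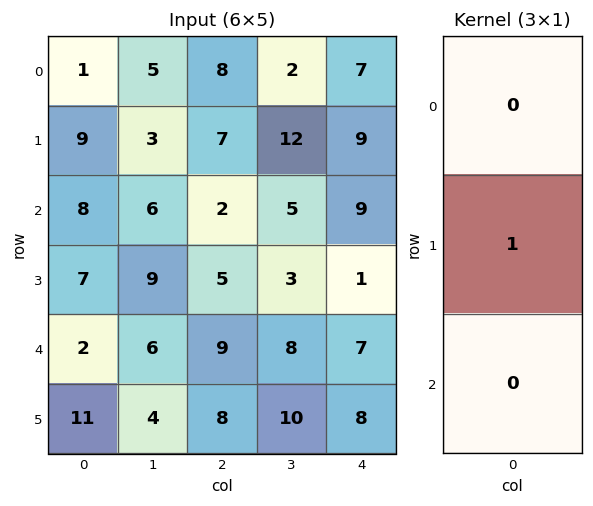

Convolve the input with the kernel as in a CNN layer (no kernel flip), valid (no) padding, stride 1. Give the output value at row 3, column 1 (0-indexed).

6

The receptive field on the input at this output position is [9 / 6 / 4]. Elementwise product with the kernel and sum: 6·1.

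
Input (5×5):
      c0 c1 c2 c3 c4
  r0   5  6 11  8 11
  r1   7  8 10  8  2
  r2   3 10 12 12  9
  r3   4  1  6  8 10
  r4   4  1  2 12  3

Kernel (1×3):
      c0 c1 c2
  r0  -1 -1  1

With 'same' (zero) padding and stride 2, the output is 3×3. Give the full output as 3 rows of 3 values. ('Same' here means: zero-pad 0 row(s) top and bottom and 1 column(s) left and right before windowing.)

Output[0,0]: The receptive field on the zero-padded input at this output position is [0 5 6]. Elementwise product with the kernel and sum: 0·-1 + 5·-1 + 6·1.

1 -9 -19
7 -10 -21
-3 9 -15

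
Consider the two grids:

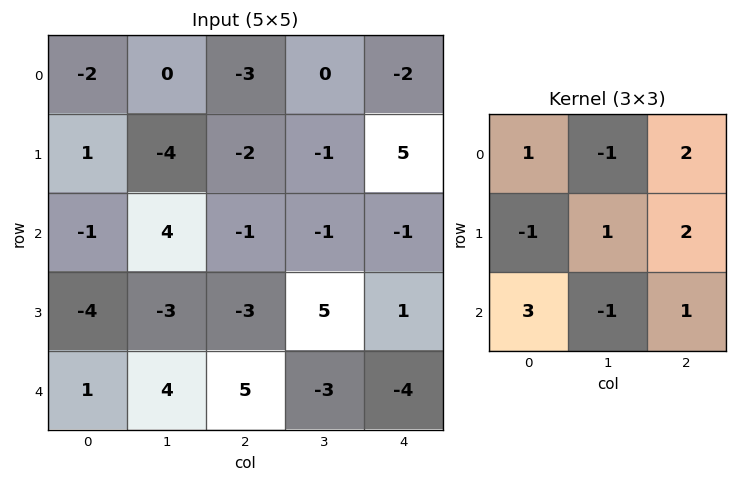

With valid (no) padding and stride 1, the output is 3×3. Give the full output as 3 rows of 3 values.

Output[0,0]: The receptive field on the input at this output position is [-2 0 -3 / 1 -4 -2 / -1 4 -1]. Elementwise product with the kernel and sum: -2·1 + 0·-1 + -3·2 + 1·-1 + -4·1 + -2·2 + -1·3 + 4·-1 + -1·1.

-25 15 1
-8 -12 -6
-8 17 22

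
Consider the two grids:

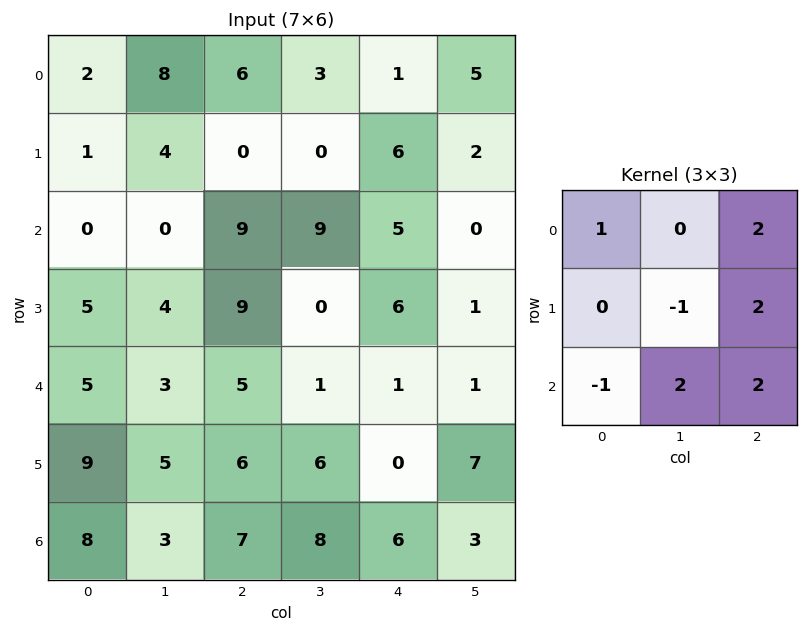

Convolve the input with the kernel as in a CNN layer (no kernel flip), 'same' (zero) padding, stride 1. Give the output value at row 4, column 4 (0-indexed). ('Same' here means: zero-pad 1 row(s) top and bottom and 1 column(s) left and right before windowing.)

11

The receptive field on the zero-padded input at this output position is [0 6 1 / 1 1 1 / 6 0 7]. Elementwise product with the kernel and sum: 0·1 + 1·2 + 1·-1 + 1·2 + 6·-1 + 0·2 + 7·2.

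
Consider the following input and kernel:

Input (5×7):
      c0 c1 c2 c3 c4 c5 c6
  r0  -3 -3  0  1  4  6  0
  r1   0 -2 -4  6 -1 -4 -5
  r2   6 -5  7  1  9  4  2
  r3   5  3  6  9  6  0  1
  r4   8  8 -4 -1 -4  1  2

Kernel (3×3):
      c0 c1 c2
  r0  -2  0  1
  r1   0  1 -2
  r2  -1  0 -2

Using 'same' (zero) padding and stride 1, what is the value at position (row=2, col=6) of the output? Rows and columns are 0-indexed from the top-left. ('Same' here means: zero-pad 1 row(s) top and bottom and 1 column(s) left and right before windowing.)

10

The receptive field on the zero-padded input at this output position is [-4 -5 0 / 4 2 0 / 0 1 0]. Elementwise product with the kernel and sum: -4·-2 + 0·1 + 2·1 + 0·-2 + 0·-1 + 0·-2.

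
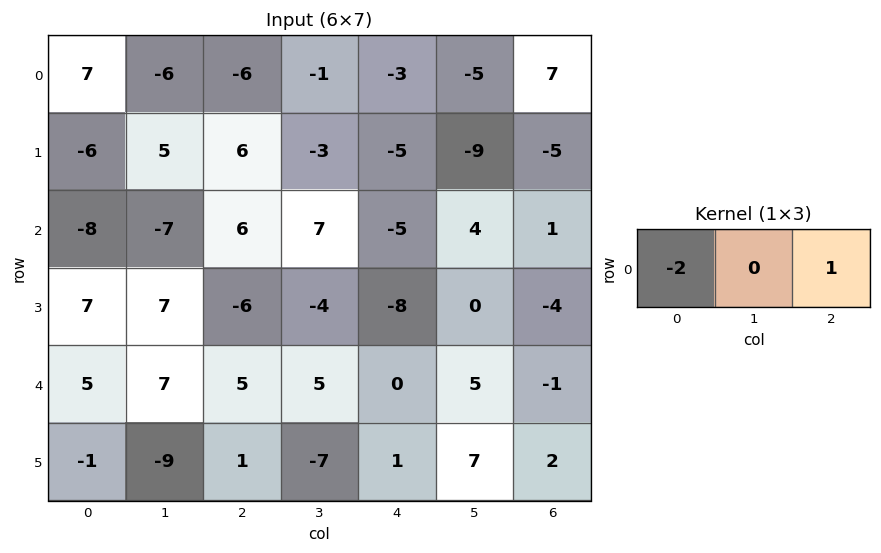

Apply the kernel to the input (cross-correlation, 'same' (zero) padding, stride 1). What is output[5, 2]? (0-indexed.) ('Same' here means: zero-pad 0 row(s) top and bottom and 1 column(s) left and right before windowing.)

The receptive field on the zero-padded input at this output position is [-9 1 -7]. Elementwise product with the kernel and sum: -9·-2 + -7·1.

11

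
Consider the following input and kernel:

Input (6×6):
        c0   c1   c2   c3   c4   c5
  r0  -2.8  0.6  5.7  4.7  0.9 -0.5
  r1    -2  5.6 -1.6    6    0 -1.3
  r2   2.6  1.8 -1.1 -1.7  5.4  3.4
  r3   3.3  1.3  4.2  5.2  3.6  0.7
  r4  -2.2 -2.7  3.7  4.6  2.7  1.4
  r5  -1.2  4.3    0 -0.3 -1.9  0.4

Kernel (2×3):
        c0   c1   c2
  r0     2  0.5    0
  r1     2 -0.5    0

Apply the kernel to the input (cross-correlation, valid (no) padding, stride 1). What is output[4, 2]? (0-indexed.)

The receptive field on the input at this output position is [3.7 4.6 2.7 / 0 -0.3 -1.9]. Elementwise product with the kernel and sum: 3.7·2 + 4.6·0.5 + 0·2 + -0.3·-0.5.

9.85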